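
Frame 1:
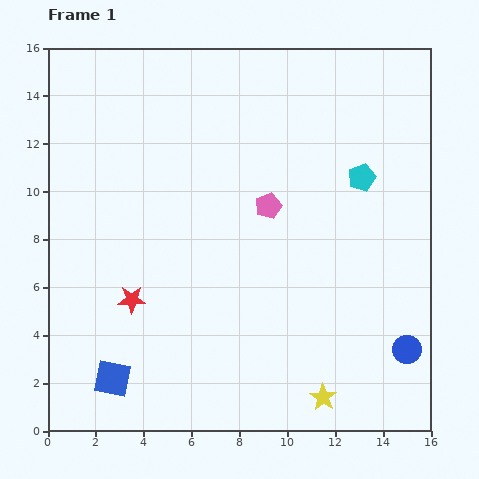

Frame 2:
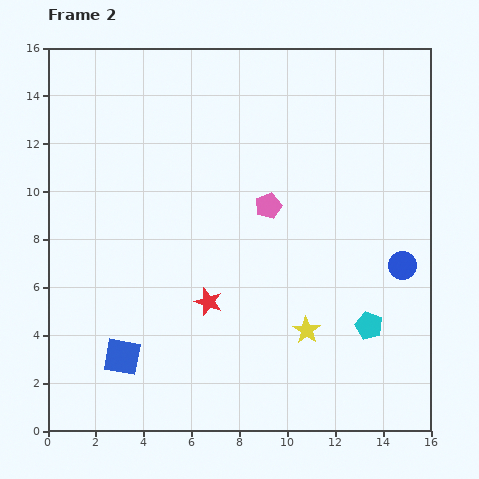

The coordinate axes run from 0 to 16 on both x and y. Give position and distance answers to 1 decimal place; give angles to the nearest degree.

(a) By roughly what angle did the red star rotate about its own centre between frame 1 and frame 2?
19° clockwise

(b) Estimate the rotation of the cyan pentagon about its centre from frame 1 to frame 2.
30° counter-clockwise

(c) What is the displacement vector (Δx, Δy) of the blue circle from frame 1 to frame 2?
(-0.2, 3.5)

The blue circle was at (15.0, 3.4) in frame 1 and (14.8, 6.9) in frame 2.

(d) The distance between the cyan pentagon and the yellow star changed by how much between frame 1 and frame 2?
-6.7

Distance in frame 1: 9.3. Distance in frame 2: 2.6.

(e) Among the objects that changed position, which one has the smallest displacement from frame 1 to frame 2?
the blue square

(moved 1.0)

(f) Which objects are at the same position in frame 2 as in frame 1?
the pink pentagon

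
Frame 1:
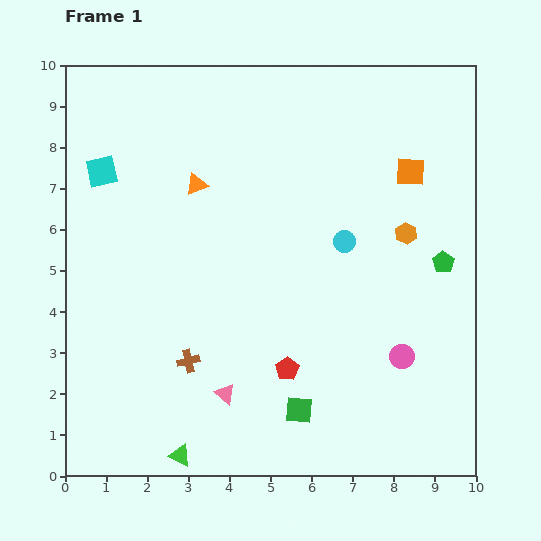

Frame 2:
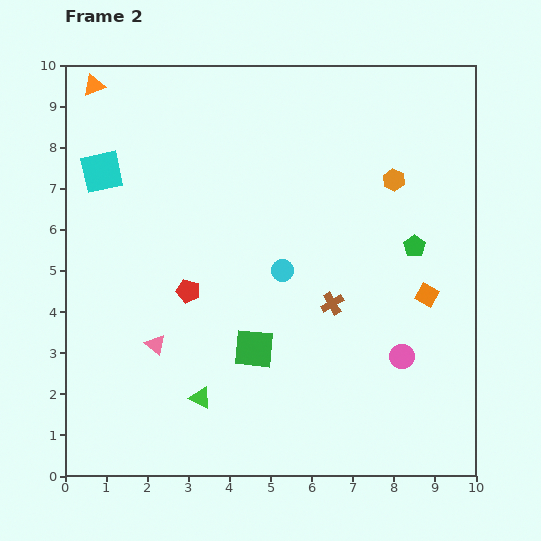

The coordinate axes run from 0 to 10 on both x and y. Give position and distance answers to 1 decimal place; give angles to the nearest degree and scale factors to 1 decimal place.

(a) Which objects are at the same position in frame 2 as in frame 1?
the cyan square, the pink circle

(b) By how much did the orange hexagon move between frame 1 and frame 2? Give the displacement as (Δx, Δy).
(-0.3, 1.3)

The orange hexagon was at (8.3, 5.9) in frame 1 and (8.0, 7.2) in frame 2.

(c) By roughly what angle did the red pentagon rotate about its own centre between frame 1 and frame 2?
24° counter-clockwise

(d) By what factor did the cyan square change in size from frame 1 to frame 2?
1.3×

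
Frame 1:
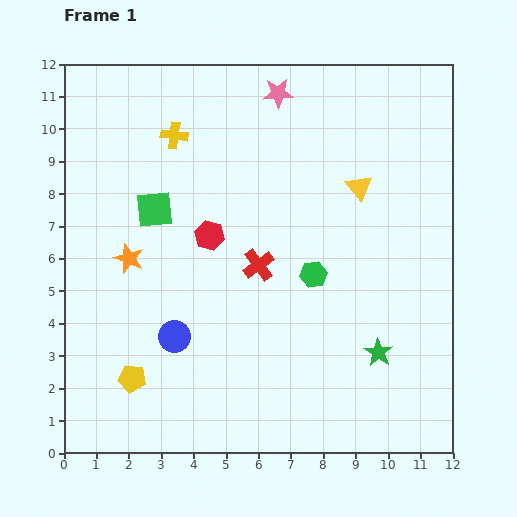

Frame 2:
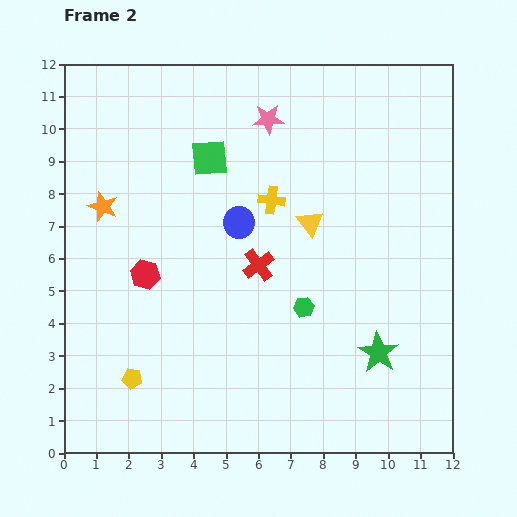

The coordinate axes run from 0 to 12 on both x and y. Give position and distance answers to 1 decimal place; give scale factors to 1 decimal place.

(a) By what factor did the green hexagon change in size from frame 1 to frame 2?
0.8×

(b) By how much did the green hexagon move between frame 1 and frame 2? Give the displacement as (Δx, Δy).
(-0.3, -1.0)

The green hexagon was at (7.7, 5.5) in frame 1 and (7.4, 4.5) in frame 2.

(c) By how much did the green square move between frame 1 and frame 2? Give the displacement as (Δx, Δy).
(1.7, 1.6)

The green square was at (2.8, 7.5) in frame 1 and (4.5, 9.1) in frame 2.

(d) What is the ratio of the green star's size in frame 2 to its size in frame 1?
1.5×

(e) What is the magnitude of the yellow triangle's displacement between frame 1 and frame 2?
1.9

The yellow triangle moved from (9.1, 8.2) to (7.6, 7.1), a distance of √(1.5² + 1.1²) ≈ 1.9.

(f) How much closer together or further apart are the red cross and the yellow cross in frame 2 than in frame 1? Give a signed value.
-2.8

Distance in frame 1: 4.8. Distance in frame 2: 2.0.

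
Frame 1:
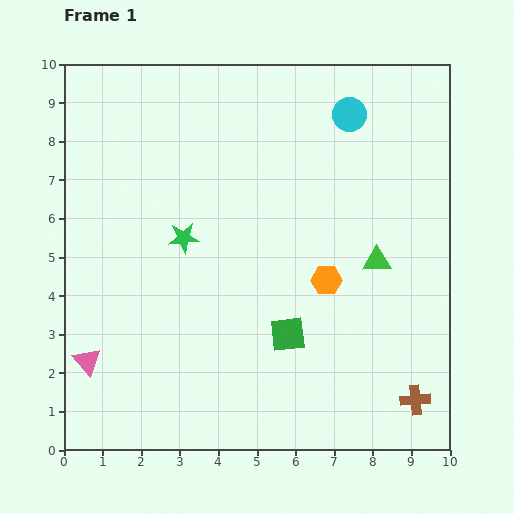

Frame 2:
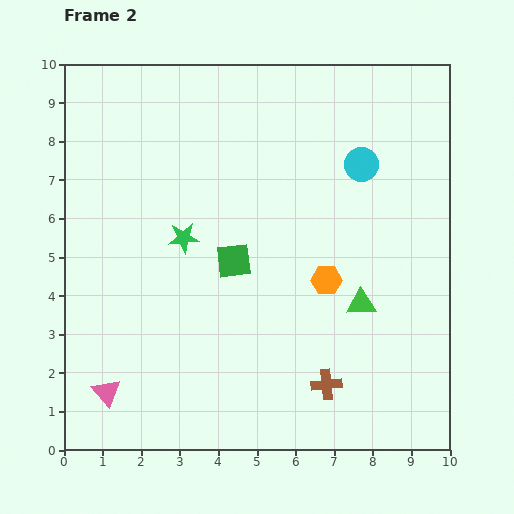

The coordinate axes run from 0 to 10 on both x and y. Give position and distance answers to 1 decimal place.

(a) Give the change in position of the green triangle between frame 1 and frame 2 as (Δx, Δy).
(-0.4, -1.1)

The green triangle was at (8.1, 4.9) in frame 1 and (7.7, 3.8) in frame 2.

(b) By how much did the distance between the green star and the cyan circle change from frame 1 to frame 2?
-0.4

Distance in frame 1: 5.4. Distance in frame 2: 5.0.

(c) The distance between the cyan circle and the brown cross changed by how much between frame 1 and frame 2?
-1.8

Distance in frame 1: 7.6. Distance in frame 2: 5.8.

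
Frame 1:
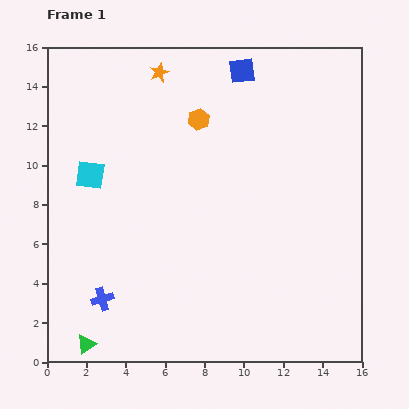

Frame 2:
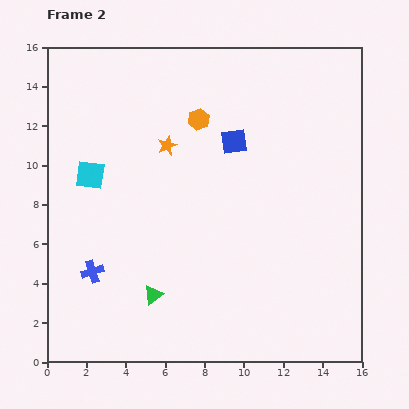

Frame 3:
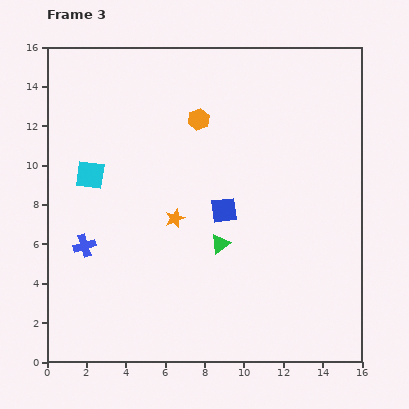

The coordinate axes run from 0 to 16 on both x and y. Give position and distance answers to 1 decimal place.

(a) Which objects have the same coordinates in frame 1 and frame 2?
the cyan square, the orange hexagon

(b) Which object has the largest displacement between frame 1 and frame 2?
the green triangle

(moved 4.2; next 3.7)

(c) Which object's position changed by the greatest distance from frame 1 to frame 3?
the green triangle

(moved 8.5; next 7.4)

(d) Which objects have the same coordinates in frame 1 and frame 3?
the cyan square, the orange hexagon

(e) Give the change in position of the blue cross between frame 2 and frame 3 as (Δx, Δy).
(-0.4, 1.3)

The blue cross was at (2.3, 4.6) in frame 2 and (1.9, 5.9) in frame 3.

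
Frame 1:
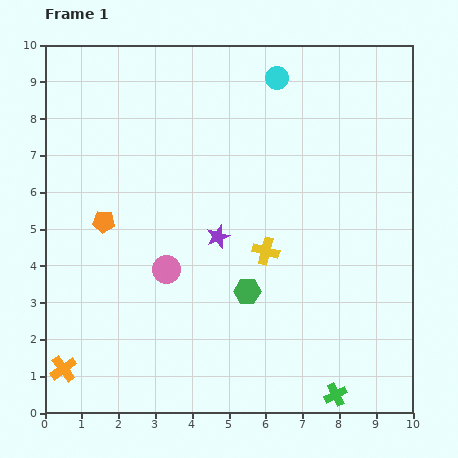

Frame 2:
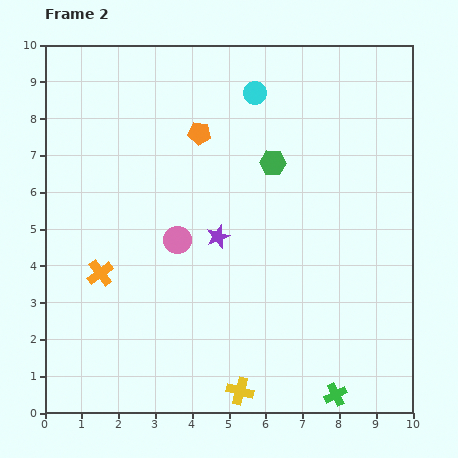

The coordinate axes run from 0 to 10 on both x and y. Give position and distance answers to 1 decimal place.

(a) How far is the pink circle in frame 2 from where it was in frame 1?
0.9

The pink circle moved from (3.3, 3.9) to (3.6, 4.7), a distance of √(0.3² + 0.8²) ≈ 0.9.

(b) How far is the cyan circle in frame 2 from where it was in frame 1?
0.7

The cyan circle moved from (6.3, 9.1) to (5.7, 8.7), a distance of √(0.6² + 0.4²) ≈ 0.7.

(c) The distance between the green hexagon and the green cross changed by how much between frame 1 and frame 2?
+2.8

Distance in frame 1: 3.7. Distance in frame 2: 6.5.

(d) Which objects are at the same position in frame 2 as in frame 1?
the green cross, the purple star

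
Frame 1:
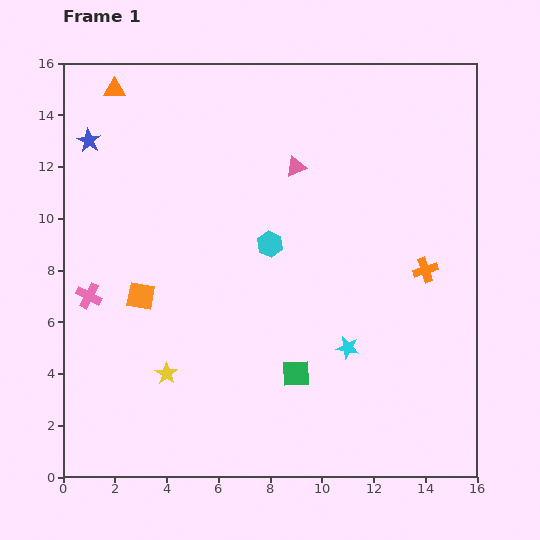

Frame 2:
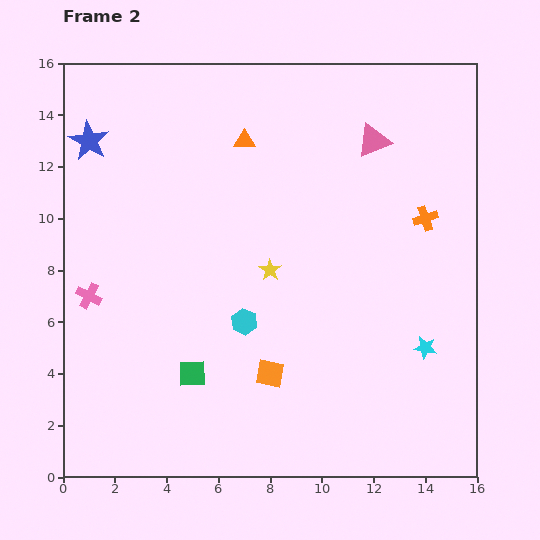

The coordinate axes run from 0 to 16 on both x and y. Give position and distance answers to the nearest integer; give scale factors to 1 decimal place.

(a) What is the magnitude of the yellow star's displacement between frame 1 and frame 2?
6

The yellow star moved from (4, 4) to (8, 8), a distance of √(4² + 4²) ≈ 6.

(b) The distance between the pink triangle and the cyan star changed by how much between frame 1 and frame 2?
+1

Distance in frame 1: 7. Distance in frame 2: 8.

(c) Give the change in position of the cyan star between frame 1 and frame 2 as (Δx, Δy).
(3, 0)

The cyan star was at (11, 5) in frame 1 and (14, 5) in frame 2.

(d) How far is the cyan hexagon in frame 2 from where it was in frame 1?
3

The cyan hexagon moved from (8, 9) to (7, 6), a distance of √(1² + 3²) ≈ 3.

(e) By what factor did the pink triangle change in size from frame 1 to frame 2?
1.6×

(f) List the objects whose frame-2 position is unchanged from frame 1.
the pink cross, the blue star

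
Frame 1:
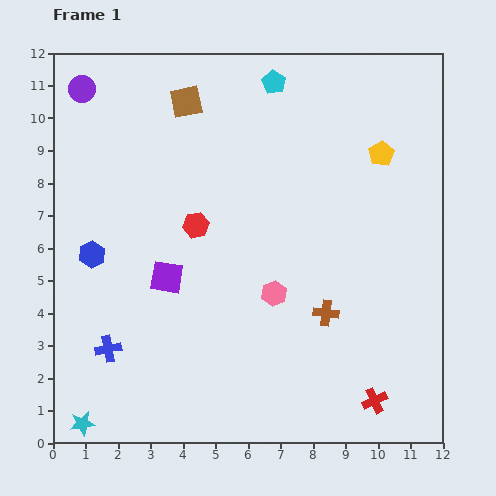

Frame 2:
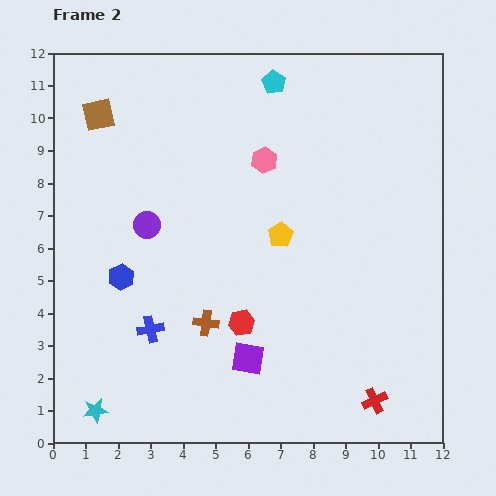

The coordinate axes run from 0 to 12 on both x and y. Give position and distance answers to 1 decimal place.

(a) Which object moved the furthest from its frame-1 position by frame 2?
the purple circle

(moved 4.7; next 4.1)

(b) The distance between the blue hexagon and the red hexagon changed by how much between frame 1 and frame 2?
+0.7

Distance in frame 1: 3.3. Distance in frame 2: 4.0.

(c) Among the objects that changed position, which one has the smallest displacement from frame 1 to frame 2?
the cyan star

(moved 0.6)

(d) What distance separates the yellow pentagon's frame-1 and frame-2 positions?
4.0

The yellow pentagon moved from (10.1, 8.9) to (7.0, 6.4), a distance of √(3.1² + 2.5²) ≈ 4.0.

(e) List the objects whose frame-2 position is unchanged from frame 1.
the cyan pentagon, the red cross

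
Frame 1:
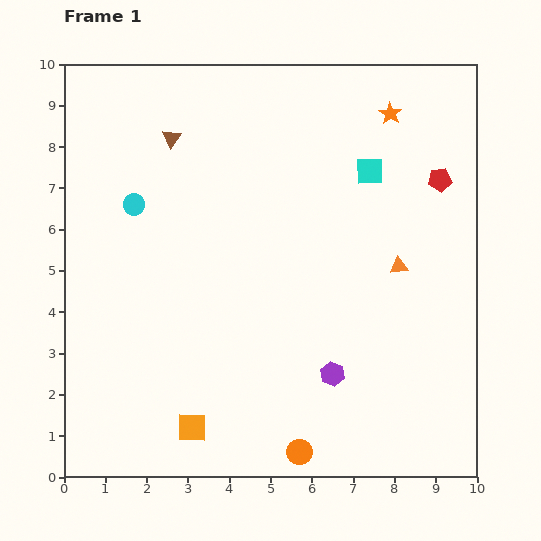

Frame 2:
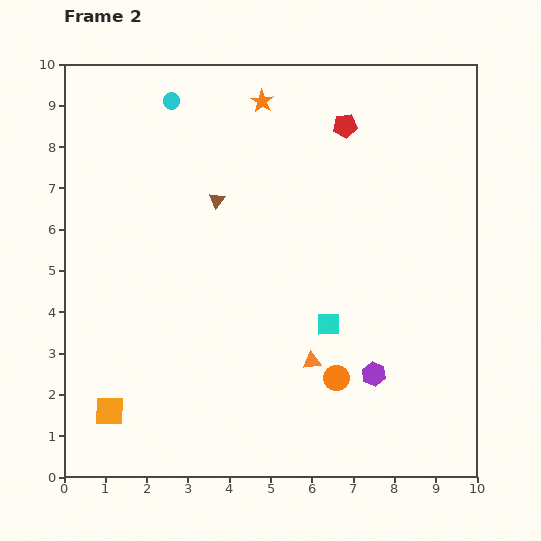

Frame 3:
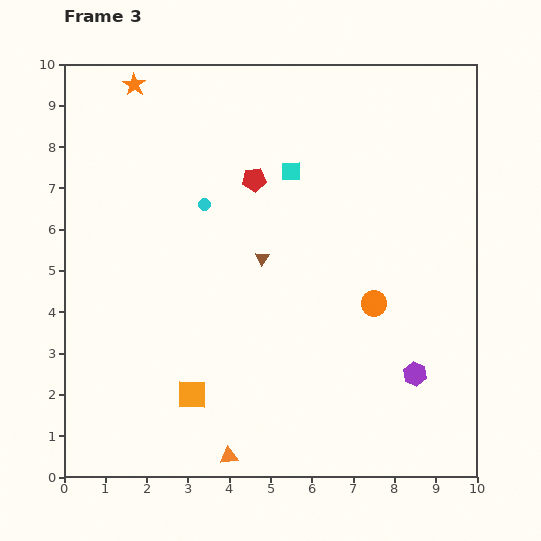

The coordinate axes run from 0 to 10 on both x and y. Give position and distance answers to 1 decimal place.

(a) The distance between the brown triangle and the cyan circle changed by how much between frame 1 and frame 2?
+0.8

Distance in frame 1: 1.8. Distance in frame 2: 2.6.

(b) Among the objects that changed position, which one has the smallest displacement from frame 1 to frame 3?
the orange square

(moved 0.8)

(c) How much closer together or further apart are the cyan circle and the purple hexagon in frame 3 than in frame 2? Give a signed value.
-1.7

Distance in frame 2: 8.2. Distance in frame 3: 6.5.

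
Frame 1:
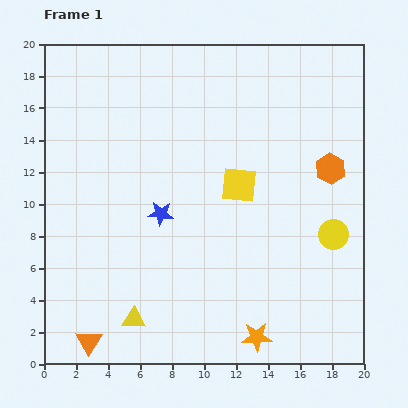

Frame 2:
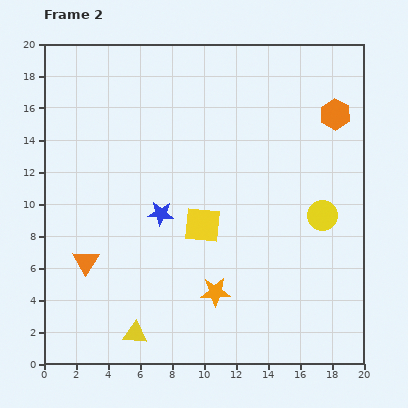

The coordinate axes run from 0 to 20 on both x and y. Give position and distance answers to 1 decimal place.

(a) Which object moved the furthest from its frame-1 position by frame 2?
the orange triangle

(moved 5.0; next 3.8)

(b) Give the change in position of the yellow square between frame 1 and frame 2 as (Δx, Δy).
(-2.3, -2.5)

The yellow square was at (12.2, 11.2) in frame 1 and (9.9, 8.7) in frame 2.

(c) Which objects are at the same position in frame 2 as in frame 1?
the blue star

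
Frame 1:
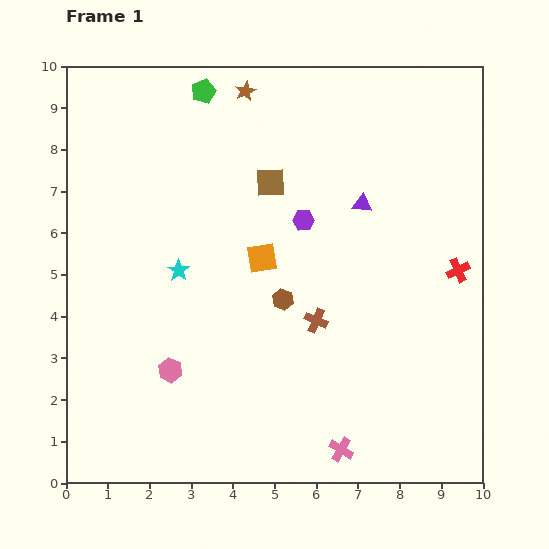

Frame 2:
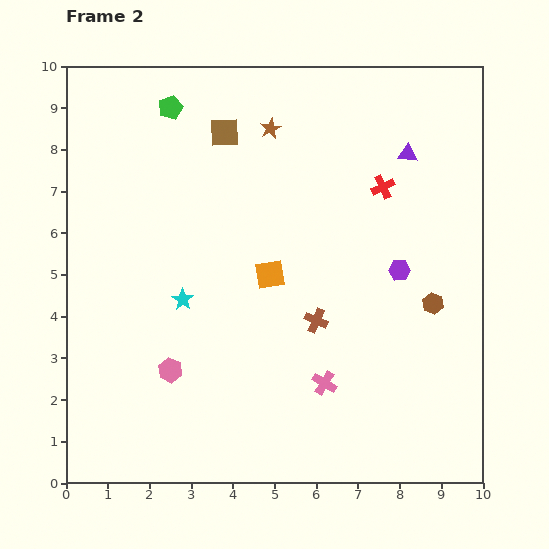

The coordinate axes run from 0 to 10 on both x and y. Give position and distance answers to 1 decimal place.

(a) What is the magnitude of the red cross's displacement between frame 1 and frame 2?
2.7

The red cross moved from (9.4, 5.1) to (7.6, 7.1), a distance of √(1.8² + 2.0²) ≈ 2.7.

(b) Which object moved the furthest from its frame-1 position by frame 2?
the brown hexagon

(moved 3.6; next 2.7)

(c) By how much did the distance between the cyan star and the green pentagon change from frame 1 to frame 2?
+0.3

Distance in frame 1: 4.3. Distance in frame 2: 4.6.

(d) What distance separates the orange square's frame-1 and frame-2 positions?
0.4

The orange square moved from (4.7, 5.4) to (4.9, 5.0), a distance of √(0.2² + 0.4²) ≈ 0.4.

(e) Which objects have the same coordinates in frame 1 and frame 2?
the pink hexagon, the brown cross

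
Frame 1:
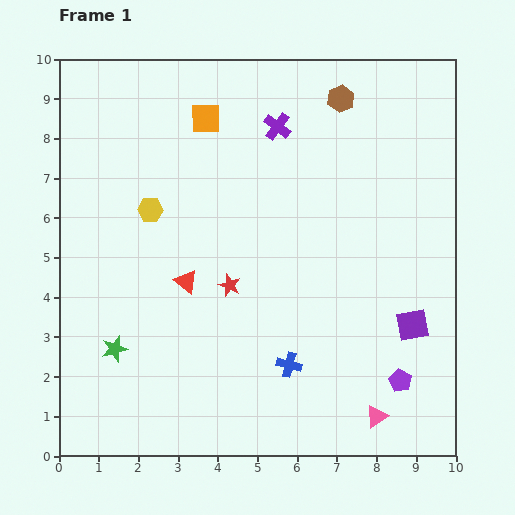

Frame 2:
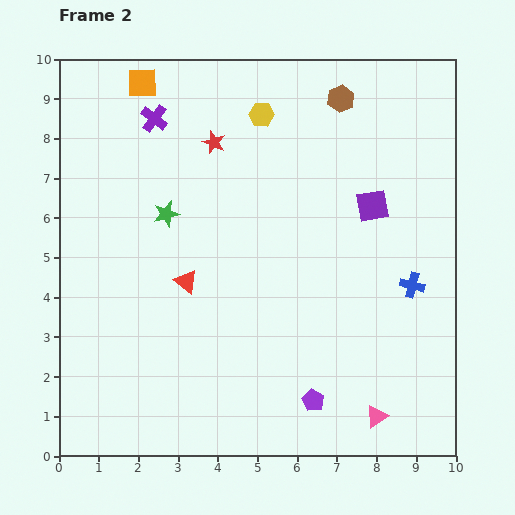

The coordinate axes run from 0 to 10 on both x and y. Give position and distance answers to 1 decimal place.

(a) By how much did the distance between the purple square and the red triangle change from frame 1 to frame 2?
-0.7

Distance in frame 1: 5.8. Distance in frame 2: 5.1.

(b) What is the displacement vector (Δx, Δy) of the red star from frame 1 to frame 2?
(-0.4, 3.6)

The red star was at (4.3, 4.3) in frame 1 and (3.9, 7.9) in frame 2.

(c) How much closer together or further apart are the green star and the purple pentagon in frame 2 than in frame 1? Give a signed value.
-1.2

Distance in frame 1: 7.2. Distance in frame 2: 6.0.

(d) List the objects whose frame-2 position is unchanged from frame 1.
the pink triangle, the brown hexagon, the red triangle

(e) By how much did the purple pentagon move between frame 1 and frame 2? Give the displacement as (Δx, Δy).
(-2.2, -0.5)

The purple pentagon was at (8.6, 1.9) in frame 1 and (6.4, 1.4) in frame 2.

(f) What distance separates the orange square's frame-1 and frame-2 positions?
1.8

The orange square moved from (3.7, 8.5) to (2.1, 9.4), a distance of √(1.6² + 0.9²) ≈ 1.8.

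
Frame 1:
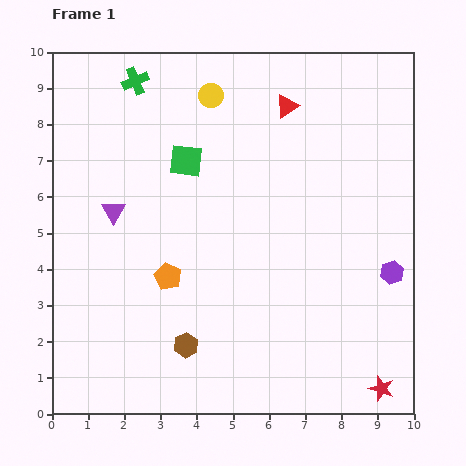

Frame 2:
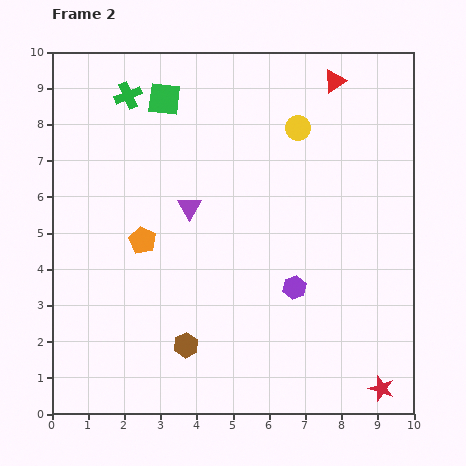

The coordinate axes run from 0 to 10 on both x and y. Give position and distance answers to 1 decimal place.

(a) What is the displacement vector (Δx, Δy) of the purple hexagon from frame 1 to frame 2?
(-2.7, -0.4)

The purple hexagon was at (9.4, 3.9) in frame 1 and (6.7, 3.5) in frame 2.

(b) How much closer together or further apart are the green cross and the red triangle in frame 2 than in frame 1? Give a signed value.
+1.4

Distance in frame 1: 4.3. Distance in frame 2: 5.7.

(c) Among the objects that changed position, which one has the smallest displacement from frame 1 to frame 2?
the green cross

(moved 0.4)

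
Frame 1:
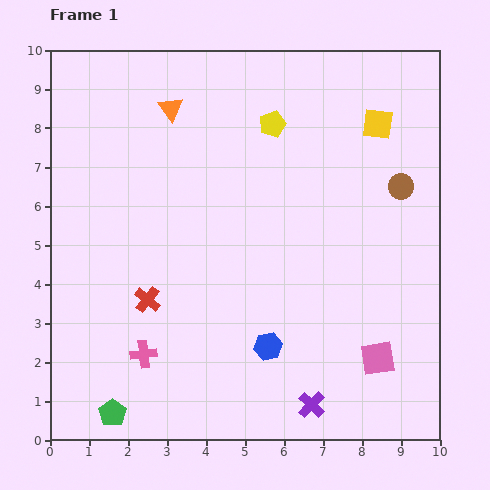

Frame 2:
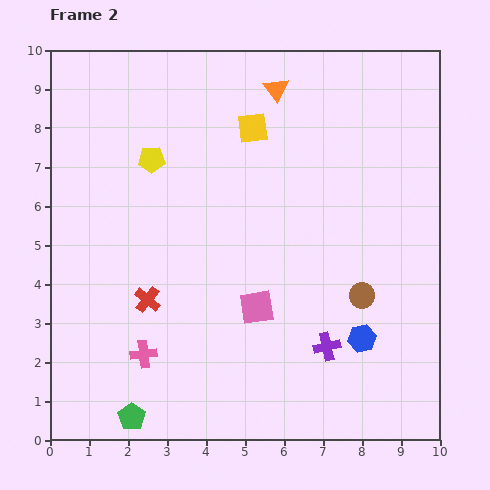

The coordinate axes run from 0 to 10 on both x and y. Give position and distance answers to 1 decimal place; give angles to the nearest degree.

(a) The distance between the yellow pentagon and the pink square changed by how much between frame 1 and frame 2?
-1.9

Distance in frame 1: 6.6. Distance in frame 2: 4.7.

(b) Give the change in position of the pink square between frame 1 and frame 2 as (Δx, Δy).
(-3.1, 1.3)

The pink square was at (8.4, 2.1) in frame 1 and (5.3, 3.4) in frame 2.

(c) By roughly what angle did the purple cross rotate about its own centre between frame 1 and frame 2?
33° clockwise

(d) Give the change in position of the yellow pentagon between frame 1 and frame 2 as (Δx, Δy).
(-3.1, -0.9)

The yellow pentagon was at (5.7, 8.1) in frame 1 and (2.6, 7.2) in frame 2.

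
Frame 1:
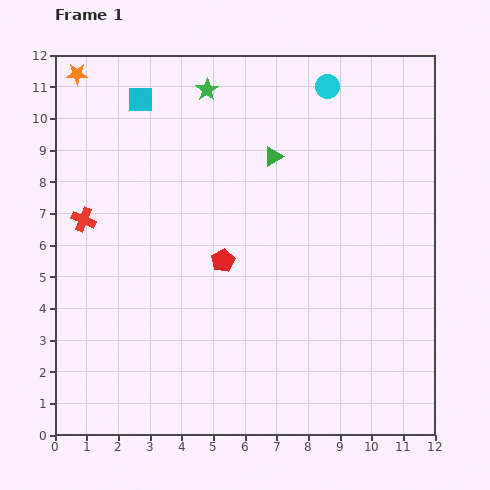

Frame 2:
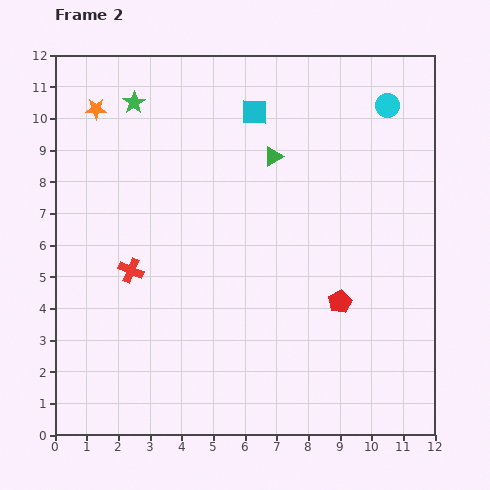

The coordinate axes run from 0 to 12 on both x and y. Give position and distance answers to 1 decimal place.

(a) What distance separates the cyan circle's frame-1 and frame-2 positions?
2.0

The cyan circle moved from (8.6, 11.0) to (10.5, 10.4), a distance of √(1.9² + 0.6²) ≈ 2.0.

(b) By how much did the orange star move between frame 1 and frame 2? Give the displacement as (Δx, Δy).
(0.6, -1.1)

The orange star was at (0.7, 11.4) in frame 1 and (1.3, 10.3) in frame 2.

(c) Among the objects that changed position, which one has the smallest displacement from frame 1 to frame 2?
the orange star

(moved 1.3)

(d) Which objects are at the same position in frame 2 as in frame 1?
the green triangle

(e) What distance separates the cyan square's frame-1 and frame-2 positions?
3.6

The cyan square moved from (2.7, 10.6) to (6.3, 10.2), a distance of √(3.6² + 0.4²) ≈ 3.6.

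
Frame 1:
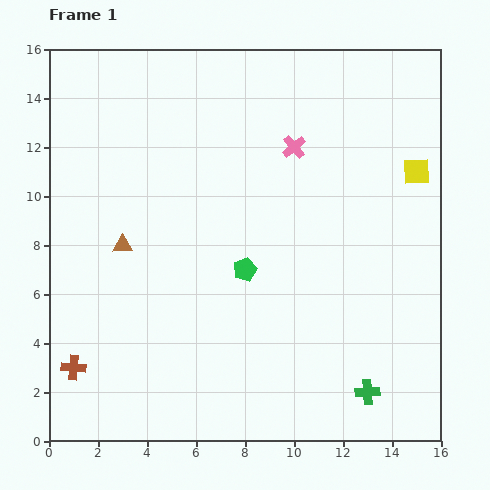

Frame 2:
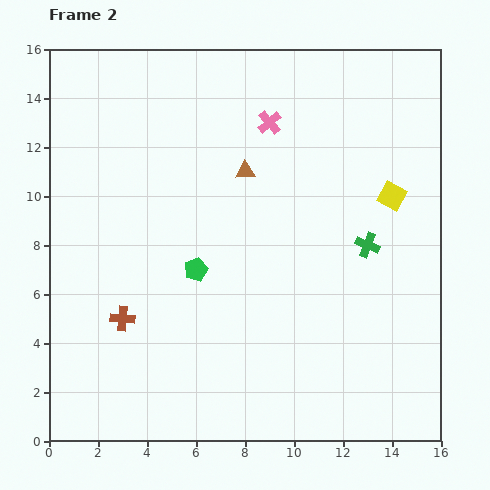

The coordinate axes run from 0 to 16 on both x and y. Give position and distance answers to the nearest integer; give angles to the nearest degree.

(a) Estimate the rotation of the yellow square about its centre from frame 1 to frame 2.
31° clockwise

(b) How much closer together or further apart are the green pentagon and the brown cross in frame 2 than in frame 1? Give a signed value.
-4

Distance in frame 1: 8. Distance in frame 2: 4.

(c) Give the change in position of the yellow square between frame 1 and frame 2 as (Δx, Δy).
(-1, -1)

The yellow square was at (15, 11) in frame 1 and (14, 10) in frame 2.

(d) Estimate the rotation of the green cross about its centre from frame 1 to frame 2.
26° clockwise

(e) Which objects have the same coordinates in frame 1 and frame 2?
none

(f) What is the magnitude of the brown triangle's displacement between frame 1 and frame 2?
6

The brown triangle moved from (3, 8) to (8, 11), a distance of √(5² + 3²) ≈ 6.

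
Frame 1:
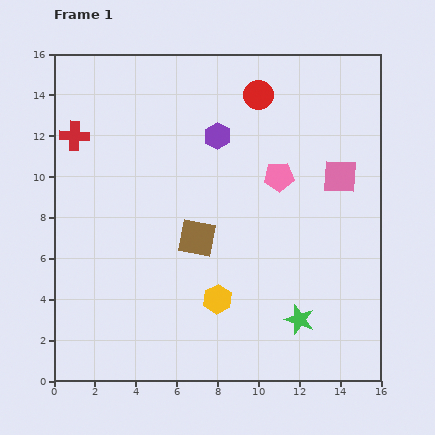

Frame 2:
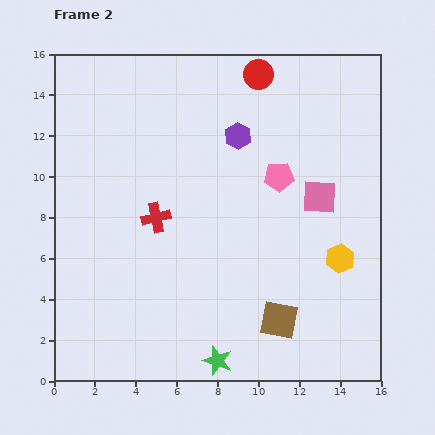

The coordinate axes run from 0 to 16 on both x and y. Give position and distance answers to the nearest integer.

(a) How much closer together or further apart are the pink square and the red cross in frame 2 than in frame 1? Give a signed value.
-5

Distance in frame 1: 13. Distance in frame 2: 8.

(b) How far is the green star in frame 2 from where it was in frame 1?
4

The green star moved from (12, 3) to (8, 1), a distance of √(4² + 2²) ≈ 4.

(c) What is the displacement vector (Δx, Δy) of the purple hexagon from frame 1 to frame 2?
(1, 0)

The purple hexagon was at (8, 12) in frame 1 and (9, 12) in frame 2.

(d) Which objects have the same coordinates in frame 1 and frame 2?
the pink pentagon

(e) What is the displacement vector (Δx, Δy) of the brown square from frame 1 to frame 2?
(4, -4)

The brown square was at (7, 7) in frame 1 and (11, 3) in frame 2.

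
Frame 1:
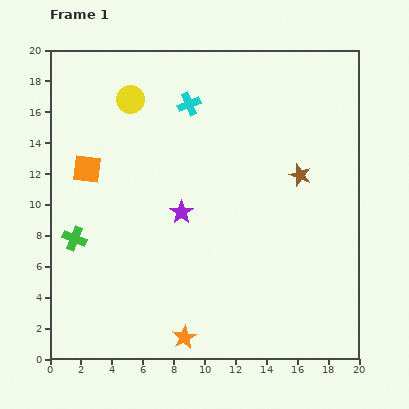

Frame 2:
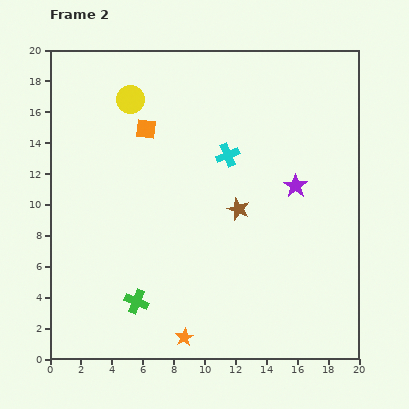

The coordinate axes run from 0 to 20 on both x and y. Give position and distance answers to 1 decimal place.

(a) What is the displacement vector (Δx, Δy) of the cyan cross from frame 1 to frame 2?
(2.5, -3.3)

The cyan cross was at (9.0, 16.5) in frame 1 and (11.5, 13.2) in frame 2.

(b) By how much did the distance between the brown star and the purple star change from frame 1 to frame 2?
-4.1

Distance in frame 1: 8.1. Distance in frame 2: 4.0.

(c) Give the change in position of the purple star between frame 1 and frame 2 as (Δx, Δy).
(7.4, 1.7)

The purple star was at (8.5, 9.5) in frame 1 and (15.9, 11.2) in frame 2.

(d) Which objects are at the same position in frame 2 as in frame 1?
the yellow circle, the orange star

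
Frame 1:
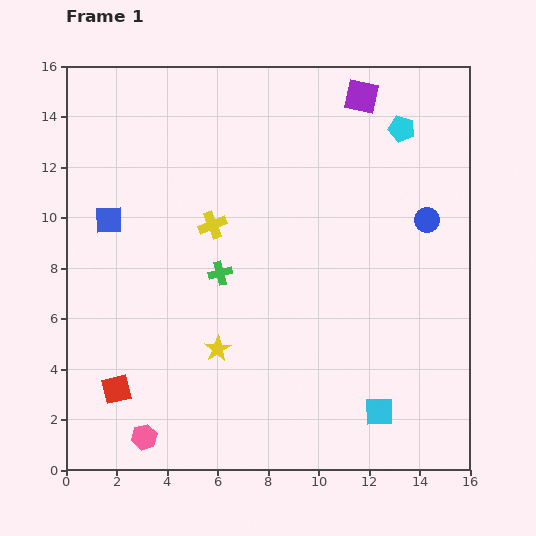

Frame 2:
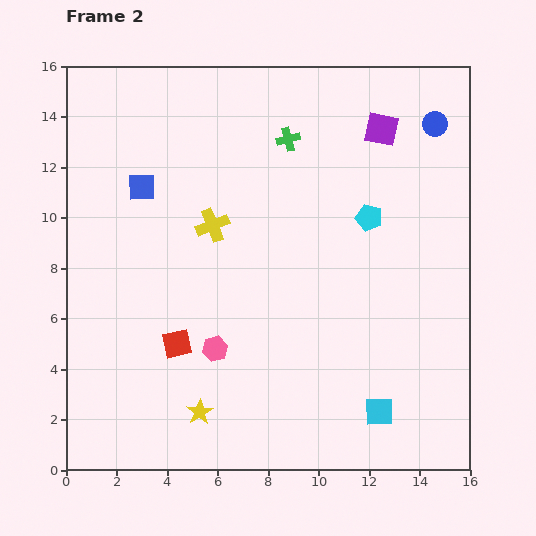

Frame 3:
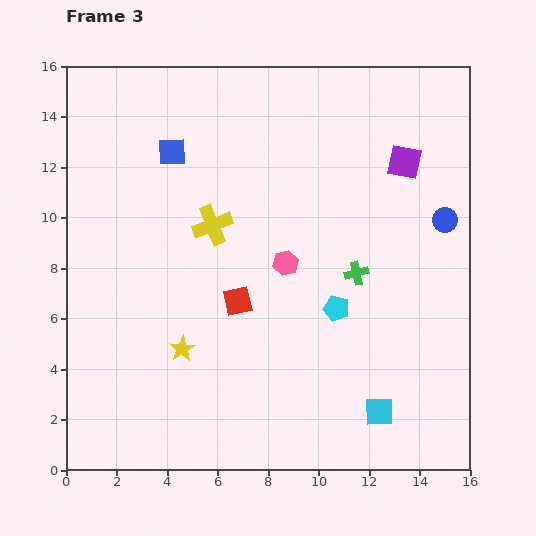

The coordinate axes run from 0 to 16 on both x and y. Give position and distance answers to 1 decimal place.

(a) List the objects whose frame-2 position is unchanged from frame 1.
the cyan square, the yellow cross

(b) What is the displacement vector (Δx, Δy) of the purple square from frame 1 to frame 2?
(0.8, -1.3)

The purple square was at (11.7, 14.8) in frame 1 and (12.5, 13.5) in frame 2.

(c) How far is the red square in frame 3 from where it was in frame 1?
5.9

The red square moved from (2.0, 3.2) to (6.8, 6.7), a distance of √(4.8² + 3.5²) ≈ 5.9.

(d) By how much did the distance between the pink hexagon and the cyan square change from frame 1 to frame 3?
-2.4

Distance in frame 1: 9.4. Distance in frame 3: 7.0.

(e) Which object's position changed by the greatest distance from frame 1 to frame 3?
the pink hexagon

(moved 8.9; next 7.6)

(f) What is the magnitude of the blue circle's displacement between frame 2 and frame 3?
3.8

The blue circle moved from (14.6, 13.7) to (15.0, 9.9), a distance of √(0.4² + 3.8²) ≈ 3.8.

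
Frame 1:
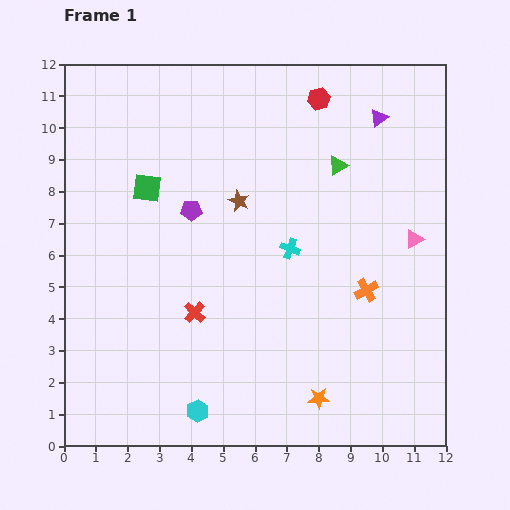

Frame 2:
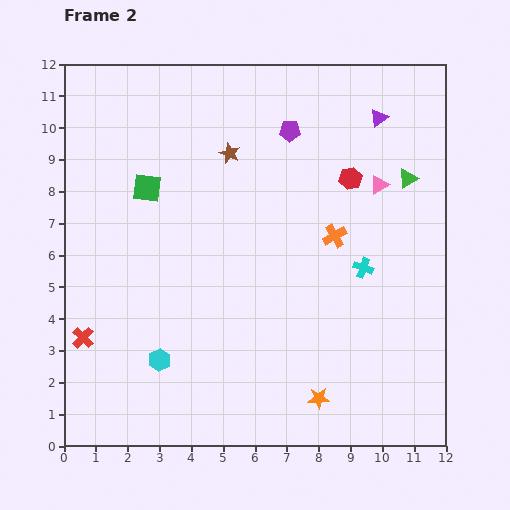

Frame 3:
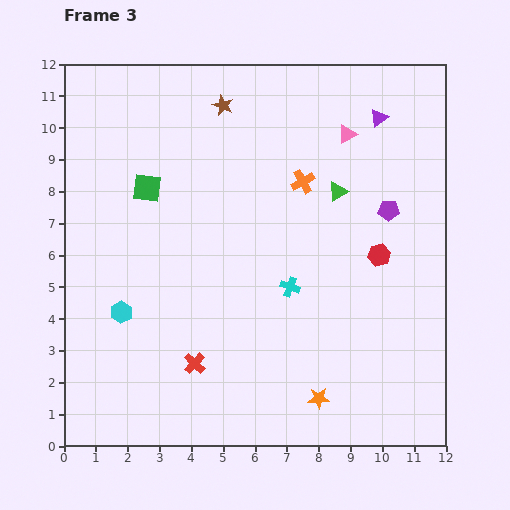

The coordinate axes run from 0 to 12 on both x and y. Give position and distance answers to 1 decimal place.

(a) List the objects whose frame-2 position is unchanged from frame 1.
the green square, the purple triangle, the orange star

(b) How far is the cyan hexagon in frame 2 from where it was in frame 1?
2.0

The cyan hexagon moved from (4.2, 1.1) to (3.0, 2.7), a distance of √(1.2² + 1.6²) ≈ 2.0.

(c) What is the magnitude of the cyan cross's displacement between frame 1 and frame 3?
1.2

The cyan cross moved from (7.1, 6.2) to (7.1, 5.0), a distance of √(0.0² + 1.2²) ≈ 1.2.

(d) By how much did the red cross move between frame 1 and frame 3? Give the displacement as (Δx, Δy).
(0.0, -1.6)

The red cross was at (4.1, 4.2) in frame 1 and (4.1, 2.6) in frame 3.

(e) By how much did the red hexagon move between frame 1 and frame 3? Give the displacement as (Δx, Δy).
(1.9, -4.9)

The red hexagon was at (8.0, 10.9) in frame 1 and (9.9, 6.0) in frame 3.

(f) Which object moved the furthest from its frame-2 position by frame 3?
the purple pentagon

(moved 4.0; next 3.6)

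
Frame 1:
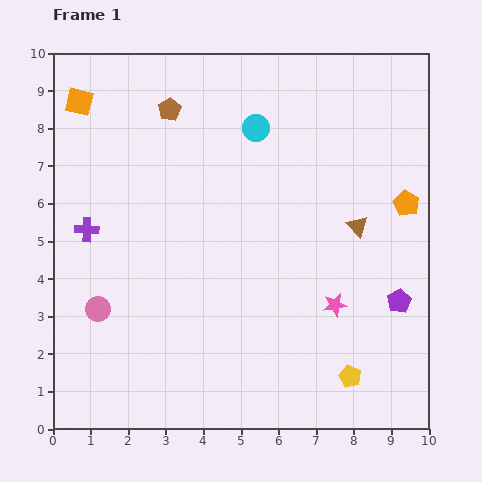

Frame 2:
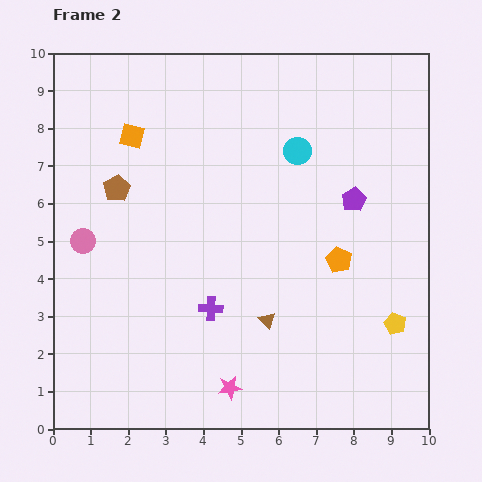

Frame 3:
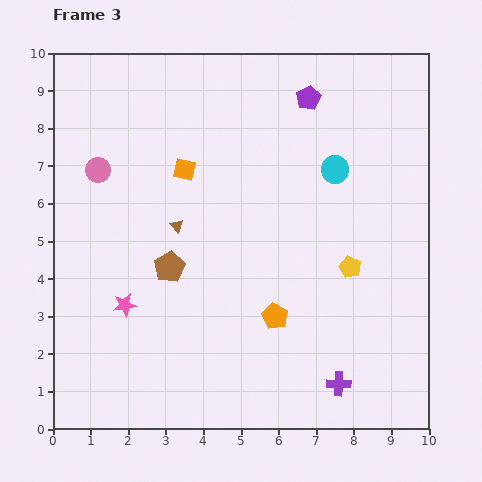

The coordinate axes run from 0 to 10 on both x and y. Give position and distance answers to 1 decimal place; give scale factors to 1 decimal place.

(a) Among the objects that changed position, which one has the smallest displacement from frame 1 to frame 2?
the cyan circle

(moved 1.3)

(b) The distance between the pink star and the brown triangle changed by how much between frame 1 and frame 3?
+0.3

Distance in frame 1: 2.2. Distance in frame 3: 2.5.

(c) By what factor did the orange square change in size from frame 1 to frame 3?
0.8×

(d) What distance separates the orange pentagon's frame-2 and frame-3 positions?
2.3

The orange pentagon moved from (7.6, 4.5) to (5.9, 3.0), a distance of √(1.7² + 1.5²) ≈ 2.3.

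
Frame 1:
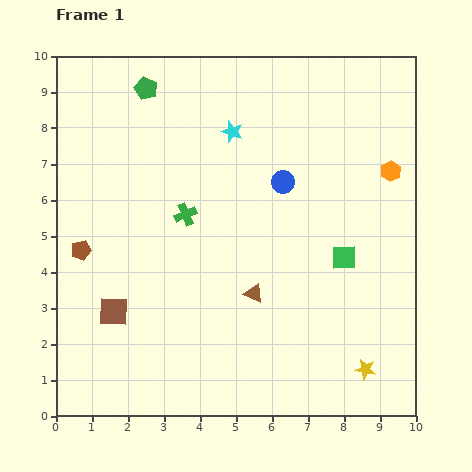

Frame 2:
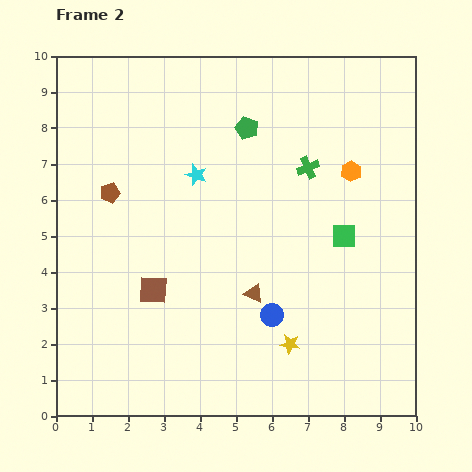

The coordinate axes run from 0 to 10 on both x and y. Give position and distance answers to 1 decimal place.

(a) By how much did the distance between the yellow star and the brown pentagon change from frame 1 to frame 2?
-2.1

Distance in frame 1: 8.6. Distance in frame 2: 6.5.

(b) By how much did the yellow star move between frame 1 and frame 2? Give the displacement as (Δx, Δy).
(-2.1, 0.7)

The yellow star was at (8.6, 1.3) in frame 1 and (6.5, 2.0) in frame 2.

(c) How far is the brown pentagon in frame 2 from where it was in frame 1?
1.8

The brown pentagon moved from (0.7, 4.6) to (1.5, 6.2), a distance of √(0.8² + 1.6²) ≈ 1.8.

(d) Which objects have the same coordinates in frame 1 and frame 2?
the brown triangle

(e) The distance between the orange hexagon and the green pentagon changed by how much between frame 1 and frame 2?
-4.1

Distance in frame 1: 7.2. Distance in frame 2: 3.1.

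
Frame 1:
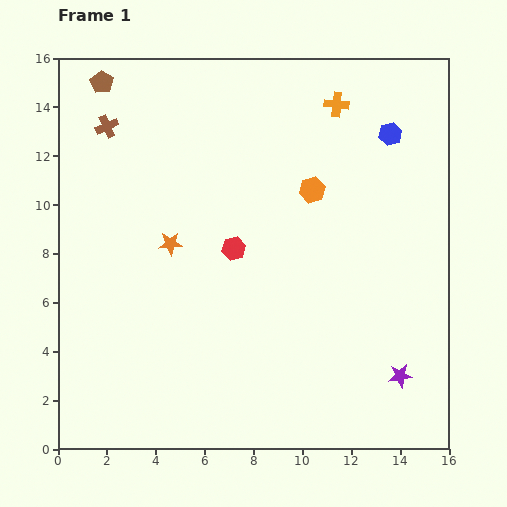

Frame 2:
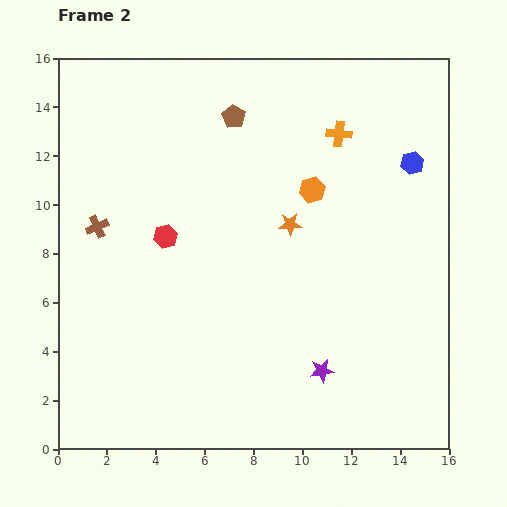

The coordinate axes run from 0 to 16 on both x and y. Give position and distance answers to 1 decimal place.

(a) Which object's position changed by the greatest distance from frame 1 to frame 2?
the brown pentagon

(moved 5.6; next 5.0)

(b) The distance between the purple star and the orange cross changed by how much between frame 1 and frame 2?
-1.7

Distance in frame 1: 11.4. Distance in frame 2: 9.7.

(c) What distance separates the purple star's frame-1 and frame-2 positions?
3.2

The purple star moved from (14.0, 3.0) to (10.8, 3.2), a distance of √(3.2² + 0.2²) ≈ 3.2.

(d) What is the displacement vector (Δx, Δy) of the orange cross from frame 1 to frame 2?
(0.1, -1.2)

The orange cross was at (11.4, 14.1) in frame 1 and (11.5, 12.9) in frame 2.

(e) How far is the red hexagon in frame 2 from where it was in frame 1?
2.8

The red hexagon moved from (7.2, 8.2) to (4.4, 8.7), a distance of √(2.8² + 0.5²) ≈ 2.8.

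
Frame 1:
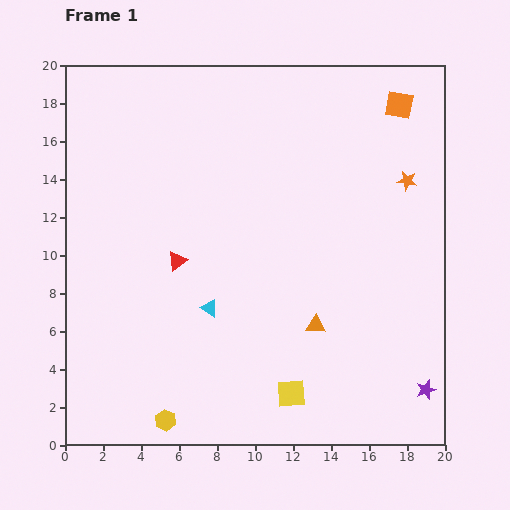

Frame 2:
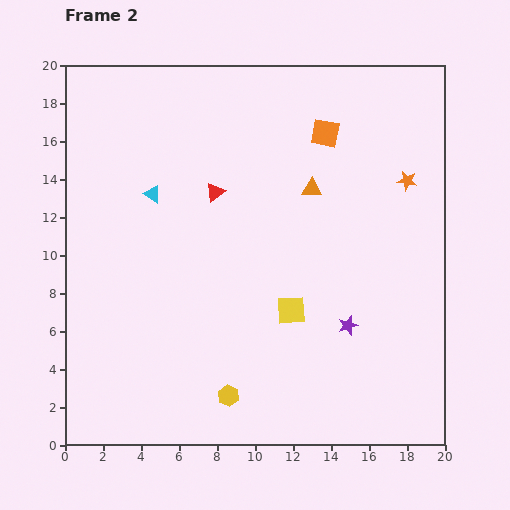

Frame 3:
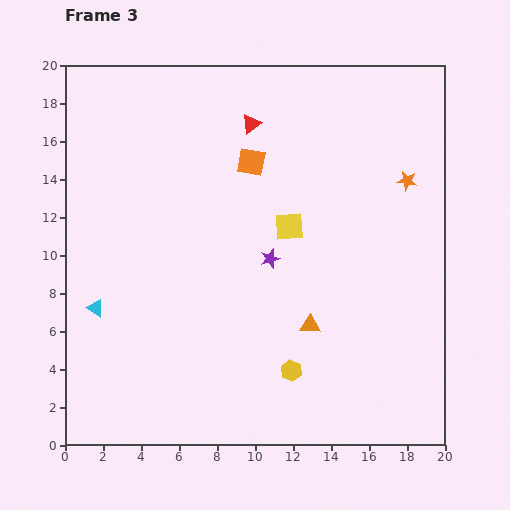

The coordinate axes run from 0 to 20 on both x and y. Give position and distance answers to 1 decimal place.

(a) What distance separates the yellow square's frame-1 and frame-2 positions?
4.4

The yellow square moved from (11.9, 2.7) to (11.9, 7.1), a distance of √(0.0² + 4.4²) ≈ 4.4.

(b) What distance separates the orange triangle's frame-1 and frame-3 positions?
0.3

The orange triangle moved from (13.2, 6.3) to (12.9, 6.3), a distance of √(0.3² + 0.0²) ≈ 0.3.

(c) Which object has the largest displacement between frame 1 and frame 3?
the purple star

(moved 10.7; next 8.8)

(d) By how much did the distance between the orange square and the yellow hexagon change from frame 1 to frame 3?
-9.5

Distance in frame 1: 20.7. Distance in frame 3: 11.2.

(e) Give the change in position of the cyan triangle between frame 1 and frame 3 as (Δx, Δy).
(-6.0, 0.0)

The cyan triangle was at (7.6, 7.2) in frame 1 and (1.6, 7.2) in frame 3.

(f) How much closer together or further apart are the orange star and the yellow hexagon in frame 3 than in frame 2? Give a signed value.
-3.0

Distance in frame 2: 14.7. Distance in frame 3: 11.7.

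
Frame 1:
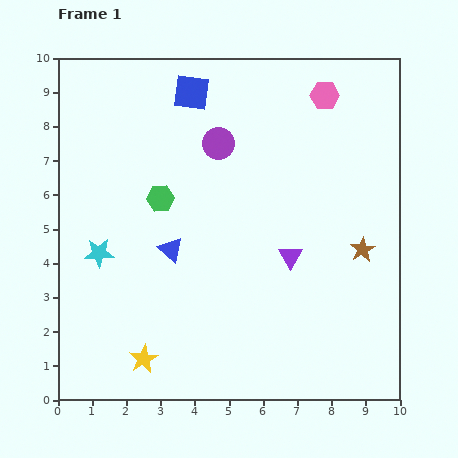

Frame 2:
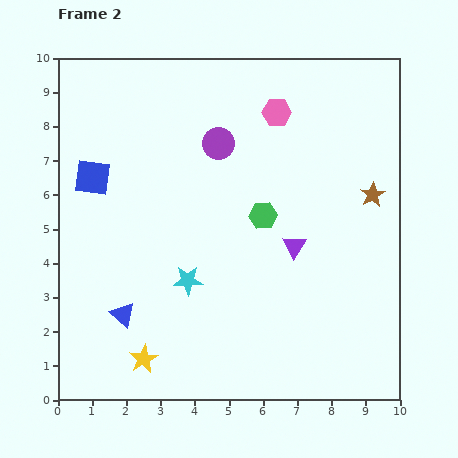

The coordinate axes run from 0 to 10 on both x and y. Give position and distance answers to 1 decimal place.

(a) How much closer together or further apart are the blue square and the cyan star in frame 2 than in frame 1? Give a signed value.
-1.3

Distance in frame 1: 5.4. Distance in frame 2: 4.1.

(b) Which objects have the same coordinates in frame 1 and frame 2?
the purple circle, the yellow star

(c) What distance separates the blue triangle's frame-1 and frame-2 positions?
2.4

The blue triangle moved from (3.3, 4.4) to (1.9, 2.5), a distance of √(1.4² + 1.9²) ≈ 2.4.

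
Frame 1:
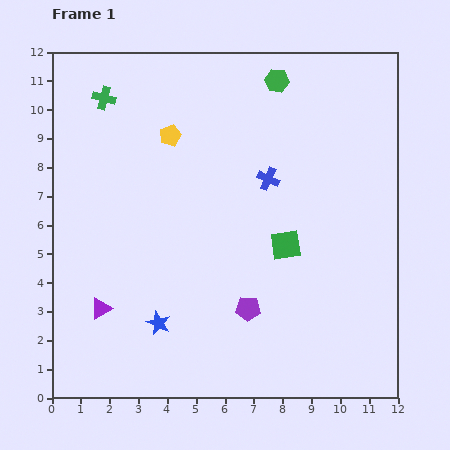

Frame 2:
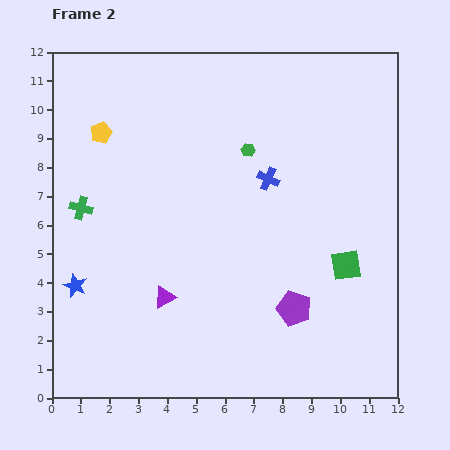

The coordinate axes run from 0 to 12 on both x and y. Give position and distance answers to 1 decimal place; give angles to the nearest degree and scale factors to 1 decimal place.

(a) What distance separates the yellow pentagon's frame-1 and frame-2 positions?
2.4

The yellow pentagon moved from (4.1, 9.1) to (1.7, 9.2), a distance of √(2.4² + 0.1²) ≈ 2.4.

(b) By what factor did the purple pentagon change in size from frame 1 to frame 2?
1.4×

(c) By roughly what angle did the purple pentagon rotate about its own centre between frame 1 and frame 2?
16° clockwise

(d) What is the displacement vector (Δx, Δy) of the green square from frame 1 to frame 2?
(2.1, -0.7)

The green square was at (8.1, 5.3) in frame 1 and (10.2, 4.6) in frame 2.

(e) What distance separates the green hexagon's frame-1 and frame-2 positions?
2.6

The green hexagon moved from (7.8, 11.0) to (6.8, 8.6), a distance of √(1.0² + 2.4²) ≈ 2.6.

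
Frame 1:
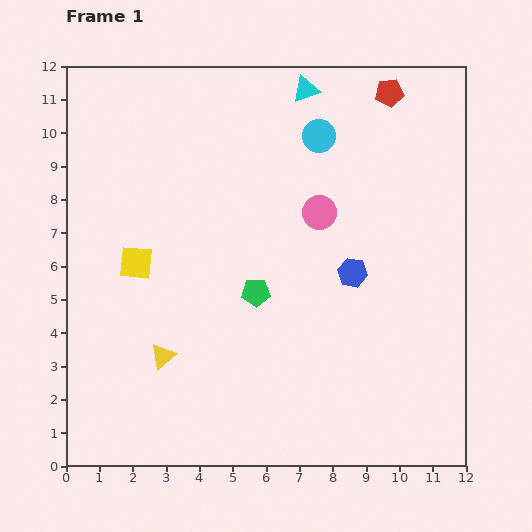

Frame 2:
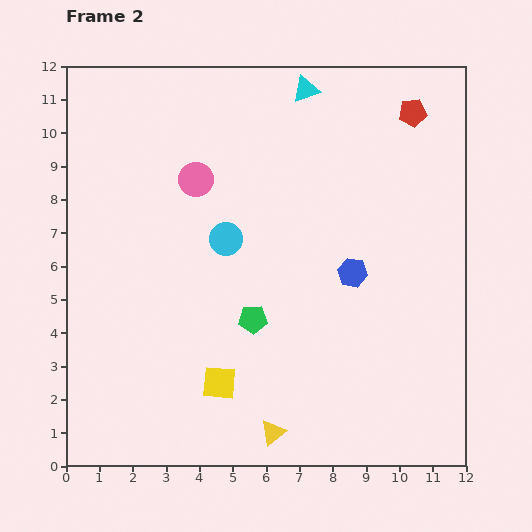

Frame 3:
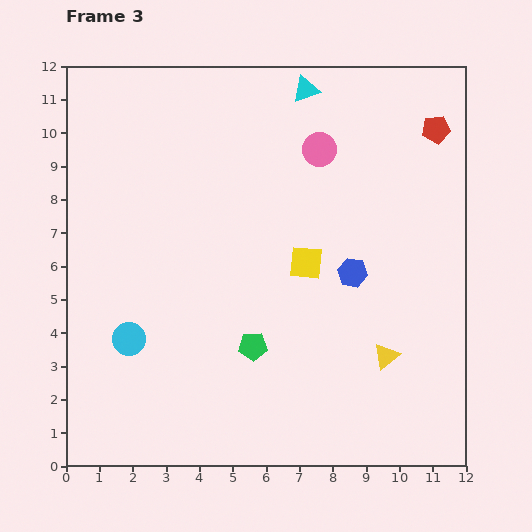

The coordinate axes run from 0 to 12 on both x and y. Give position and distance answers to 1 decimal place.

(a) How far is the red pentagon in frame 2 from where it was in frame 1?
0.9

The red pentagon moved from (9.7, 11.2) to (10.4, 10.6), a distance of √(0.7² + 0.6²) ≈ 0.9.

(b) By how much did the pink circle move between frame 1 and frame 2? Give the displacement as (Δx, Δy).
(-3.7, 1.0)

The pink circle was at (7.6, 7.6) in frame 1 and (3.9, 8.6) in frame 2.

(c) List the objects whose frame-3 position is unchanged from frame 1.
the blue hexagon, the cyan triangle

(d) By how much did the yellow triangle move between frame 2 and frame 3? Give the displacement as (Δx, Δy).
(3.4, 2.3)

The yellow triangle was at (6.2, 1.0) in frame 2 and (9.6, 3.3) in frame 3.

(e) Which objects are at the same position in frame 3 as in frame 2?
the blue hexagon, the cyan triangle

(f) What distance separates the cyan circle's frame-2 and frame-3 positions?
4.2

The cyan circle moved from (4.8, 6.8) to (1.9, 3.8), a distance of √(2.9² + 3.0²) ≈ 4.2.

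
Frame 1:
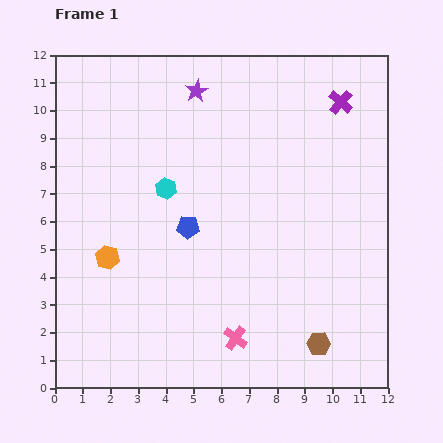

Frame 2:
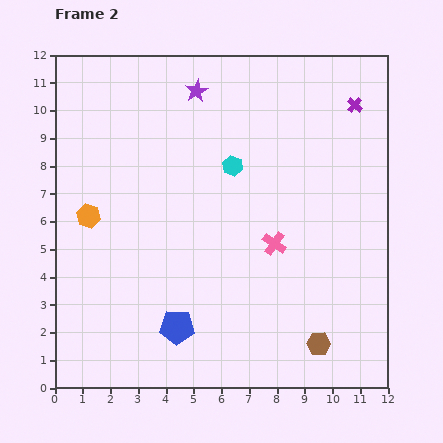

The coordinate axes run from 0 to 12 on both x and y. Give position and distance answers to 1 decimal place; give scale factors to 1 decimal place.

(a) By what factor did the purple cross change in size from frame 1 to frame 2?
0.6×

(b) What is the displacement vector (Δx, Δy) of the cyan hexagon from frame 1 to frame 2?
(2.4, 0.8)

The cyan hexagon was at (4.0, 7.2) in frame 1 and (6.4, 8.0) in frame 2.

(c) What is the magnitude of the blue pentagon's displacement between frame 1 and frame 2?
3.6

The blue pentagon moved from (4.8, 5.8) to (4.4, 2.2), a distance of √(0.4² + 3.6²) ≈ 3.6.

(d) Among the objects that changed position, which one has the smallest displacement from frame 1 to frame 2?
the purple cross

(moved 0.5)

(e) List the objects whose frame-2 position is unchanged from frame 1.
the purple star, the brown hexagon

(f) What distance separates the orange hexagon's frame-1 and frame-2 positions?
1.7

The orange hexagon moved from (1.9, 4.7) to (1.2, 6.2), a distance of √(0.7² + 1.5²) ≈ 1.7.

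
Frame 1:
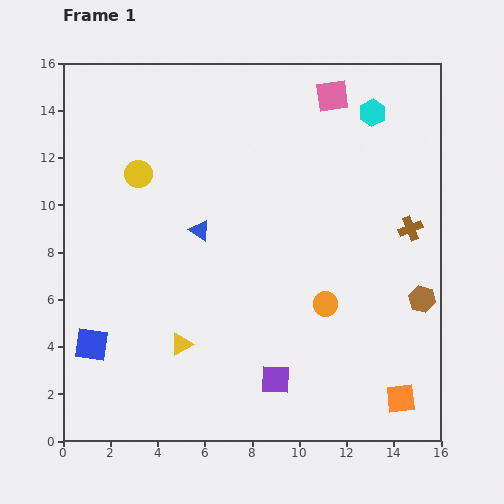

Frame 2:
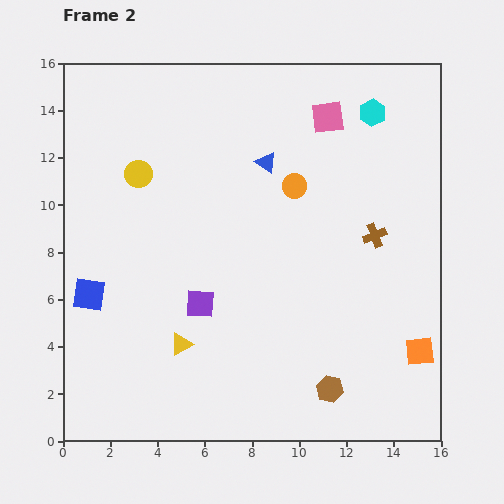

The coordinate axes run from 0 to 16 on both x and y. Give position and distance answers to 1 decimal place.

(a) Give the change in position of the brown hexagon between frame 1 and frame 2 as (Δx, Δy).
(-3.9, -3.8)

The brown hexagon was at (15.2, 6.0) in frame 1 and (11.3, 2.2) in frame 2.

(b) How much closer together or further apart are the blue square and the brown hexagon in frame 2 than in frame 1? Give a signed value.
-3.1

Distance in frame 1: 14.1. Distance in frame 2: 11.0.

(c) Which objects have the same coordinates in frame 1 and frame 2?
the yellow triangle, the yellow circle, the cyan hexagon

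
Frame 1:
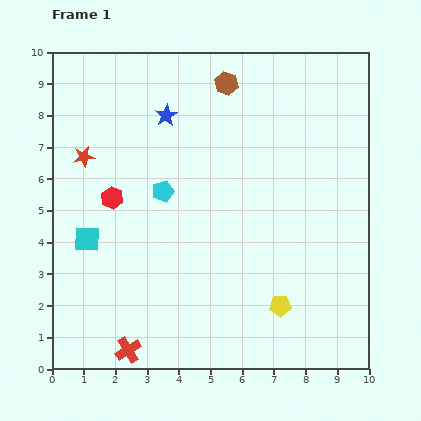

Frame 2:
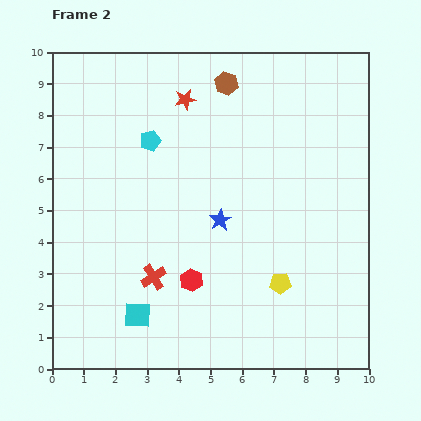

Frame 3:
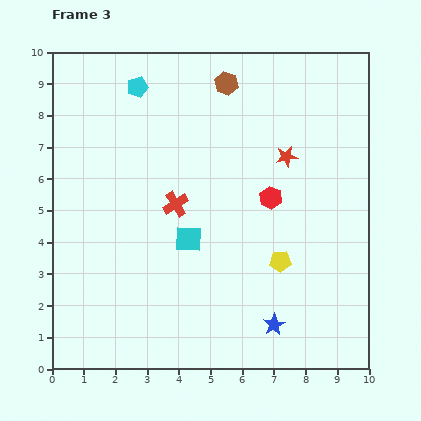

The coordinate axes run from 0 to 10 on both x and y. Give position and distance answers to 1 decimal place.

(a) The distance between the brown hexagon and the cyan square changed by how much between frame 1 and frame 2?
+1.2

Distance in frame 1: 6.6. Distance in frame 2: 7.8.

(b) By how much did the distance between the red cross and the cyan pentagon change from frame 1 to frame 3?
-1.2

Distance in frame 1: 5.1. Distance in frame 3: 3.9.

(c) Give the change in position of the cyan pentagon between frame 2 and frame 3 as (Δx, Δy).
(-0.4, 1.7)

The cyan pentagon was at (3.1, 7.2) in frame 2 and (2.7, 8.9) in frame 3.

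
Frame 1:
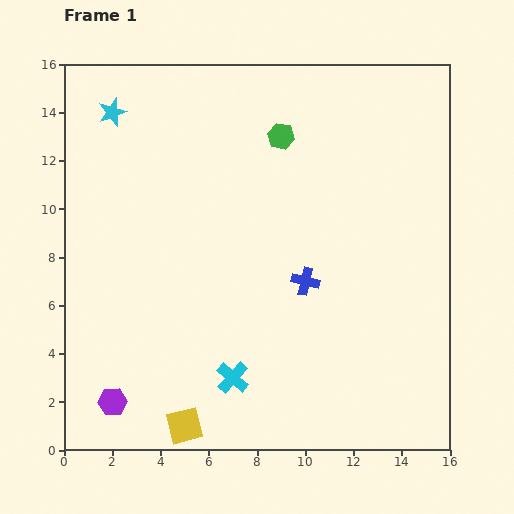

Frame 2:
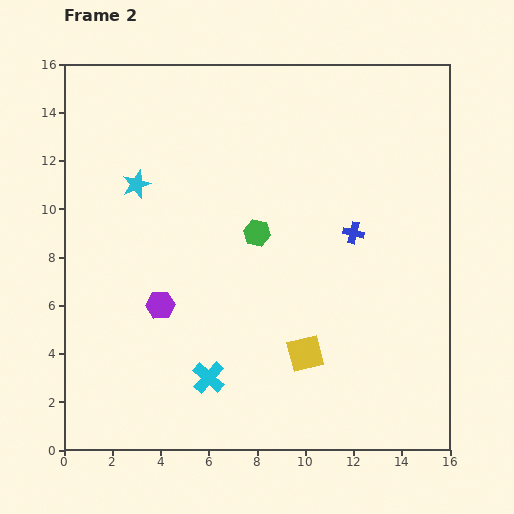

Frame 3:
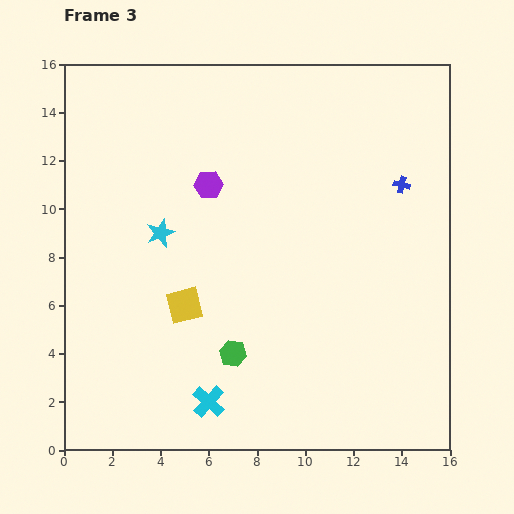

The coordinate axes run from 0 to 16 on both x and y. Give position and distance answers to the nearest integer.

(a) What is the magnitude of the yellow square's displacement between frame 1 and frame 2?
6

The yellow square moved from (5, 1) to (10, 4), a distance of √(5² + 3²) ≈ 6.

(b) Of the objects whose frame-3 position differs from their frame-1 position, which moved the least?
the cyan cross

(moved 1)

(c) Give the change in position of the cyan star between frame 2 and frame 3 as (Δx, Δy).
(1, -2)

The cyan star was at (3, 11) in frame 2 and (4, 9) in frame 3.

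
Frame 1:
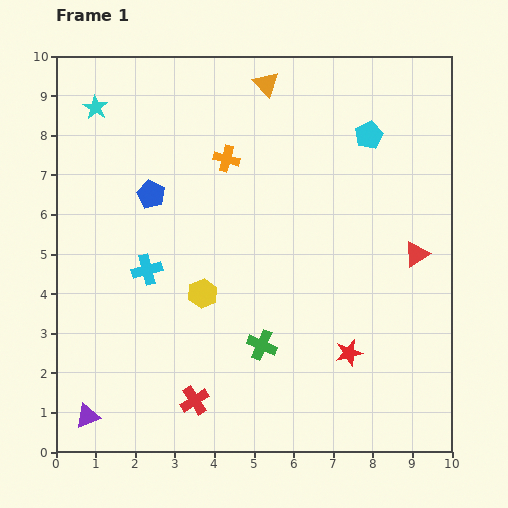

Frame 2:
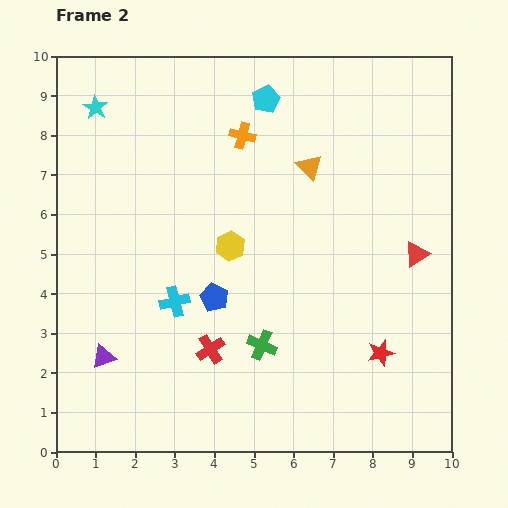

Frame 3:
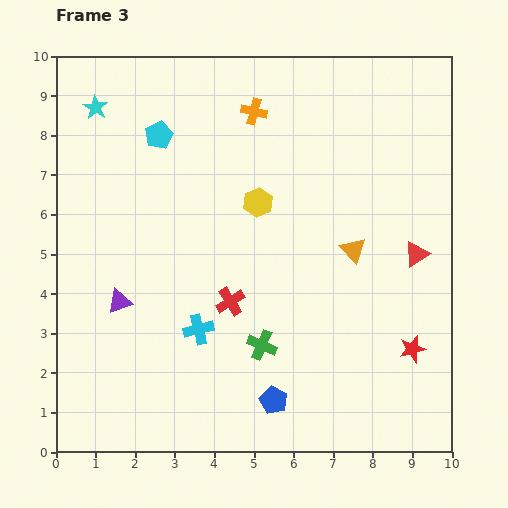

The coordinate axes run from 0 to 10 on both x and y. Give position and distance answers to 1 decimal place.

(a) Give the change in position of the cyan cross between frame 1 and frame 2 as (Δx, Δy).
(0.7, -0.8)

The cyan cross was at (2.3, 4.6) in frame 1 and (3.0, 3.8) in frame 2.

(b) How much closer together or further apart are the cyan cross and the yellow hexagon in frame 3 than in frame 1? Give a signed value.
+2.0

Distance in frame 1: 1.5. Distance in frame 3: 3.5.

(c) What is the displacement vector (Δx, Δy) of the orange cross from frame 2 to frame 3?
(0.3, 0.6)

The orange cross was at (4.7, 8.0) in frame 2 and (5.0, 8.6) in frame 3.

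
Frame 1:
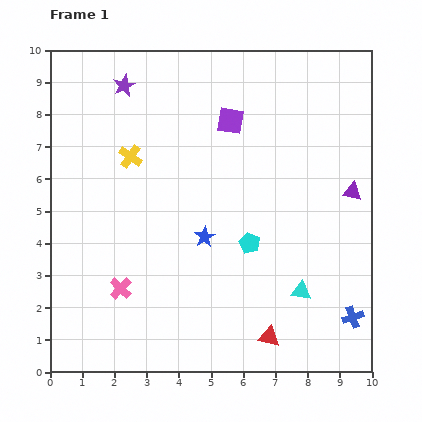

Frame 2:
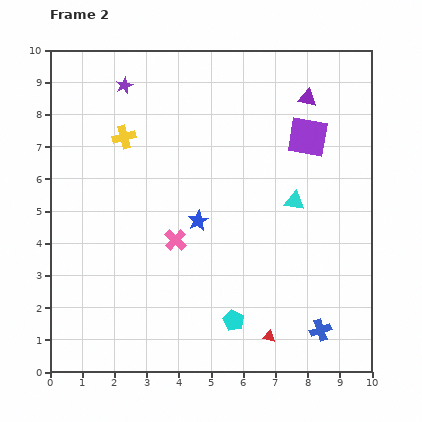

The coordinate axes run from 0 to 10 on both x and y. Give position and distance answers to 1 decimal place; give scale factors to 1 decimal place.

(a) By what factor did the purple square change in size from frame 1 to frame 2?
1.5×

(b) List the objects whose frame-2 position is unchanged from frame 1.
the red triangle, the purple star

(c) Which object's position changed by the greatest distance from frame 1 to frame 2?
the purple triangle

(moved 3.2; next 2.8)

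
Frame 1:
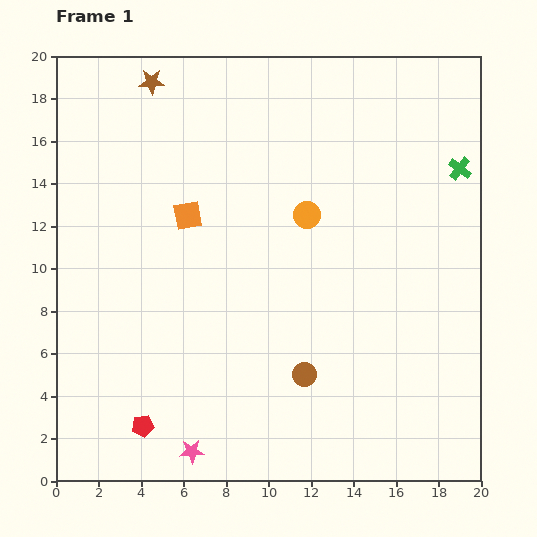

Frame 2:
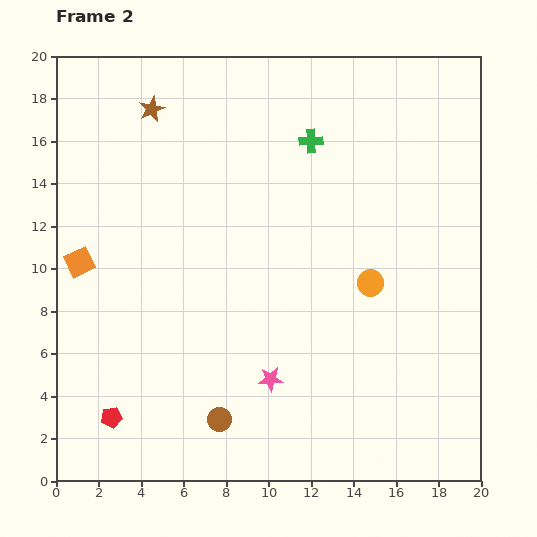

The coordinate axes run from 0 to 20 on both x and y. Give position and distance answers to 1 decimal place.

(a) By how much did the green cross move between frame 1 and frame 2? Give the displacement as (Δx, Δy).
(-7.0, 1.3)

The green cross was at (19.0, 14.7) in frame 1 and (12.0, 16.0) in frame 2.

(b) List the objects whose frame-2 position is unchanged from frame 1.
none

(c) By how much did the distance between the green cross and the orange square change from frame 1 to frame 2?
-0.7

Distance in frame 1: 13.0. Distance in frame 2: 12.3.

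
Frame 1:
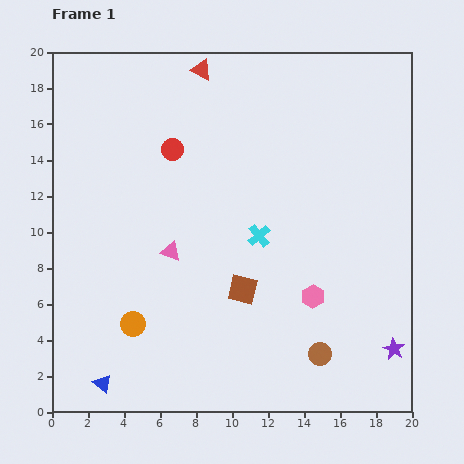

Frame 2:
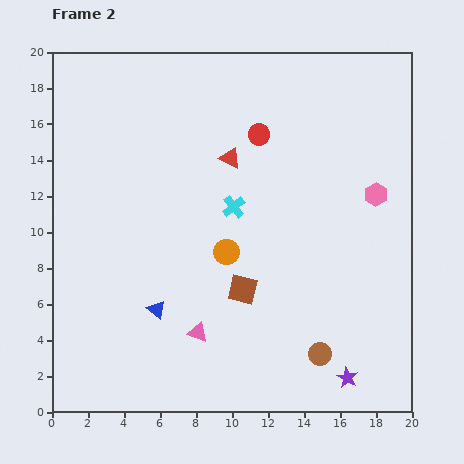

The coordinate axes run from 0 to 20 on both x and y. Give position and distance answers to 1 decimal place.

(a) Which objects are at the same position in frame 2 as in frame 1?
the brown circle, the brown square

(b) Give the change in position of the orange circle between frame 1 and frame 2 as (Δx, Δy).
(5.2, 4.0)

The orange circle was at (4.5, 4.9) in frame 1 and (9.7, 8.9) in frame 2.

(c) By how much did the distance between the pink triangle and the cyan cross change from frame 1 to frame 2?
+2.3

Distance in frame 1: 5.0. Distance in frame 2: 7.3.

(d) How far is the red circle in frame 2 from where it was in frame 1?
4.9

The red circle moved from (6.7, 14.6) to (11.5, 15.4), a distance of √(4.8² + 0.8²) ≈ 4.9.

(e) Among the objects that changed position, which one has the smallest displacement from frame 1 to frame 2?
the cyan cross

(moved 2.1)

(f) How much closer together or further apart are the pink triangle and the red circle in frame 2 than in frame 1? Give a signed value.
+5.8

Distance in frame 1: 5.7. Distance in frame 2: 11.5.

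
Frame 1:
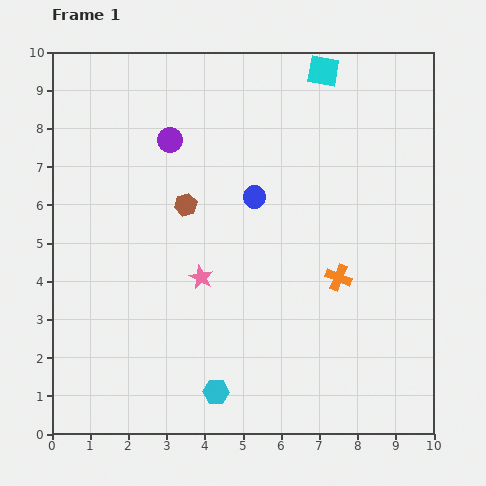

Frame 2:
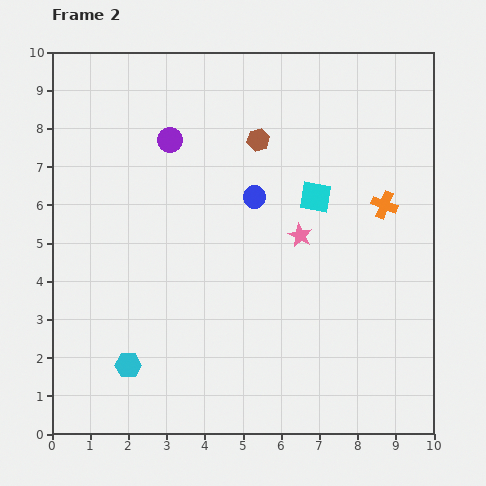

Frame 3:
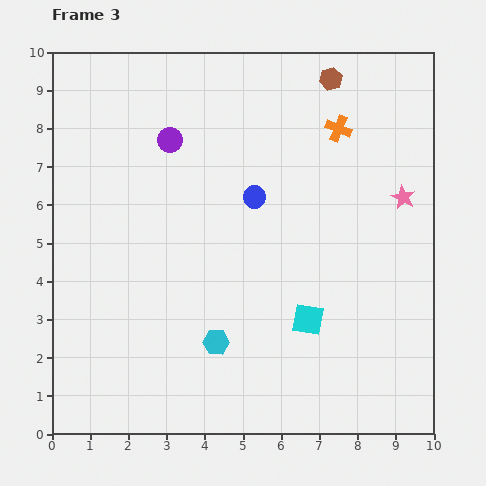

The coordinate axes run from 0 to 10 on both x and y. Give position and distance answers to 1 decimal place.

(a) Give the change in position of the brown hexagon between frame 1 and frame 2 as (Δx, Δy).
(1.9, 1.7)

The brown hexagon was at (3.5, 6.0) in frame 1 and (5.4, 7.7) in frame 2.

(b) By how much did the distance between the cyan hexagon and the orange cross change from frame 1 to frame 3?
+2.0

Distance in frame 1: 4.4. Distance in frame 3: 6.4.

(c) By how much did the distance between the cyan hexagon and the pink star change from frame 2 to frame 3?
+0.6

Distance in frame 2: 5.6. Distance in frame 3: 6.2.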